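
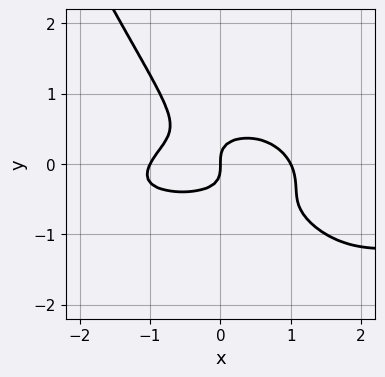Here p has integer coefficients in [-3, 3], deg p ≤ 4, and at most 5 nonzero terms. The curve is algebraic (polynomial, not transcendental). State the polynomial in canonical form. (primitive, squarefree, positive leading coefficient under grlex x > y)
x^3*y + x^3 + 3*x*y^2 + 3*y^3 - x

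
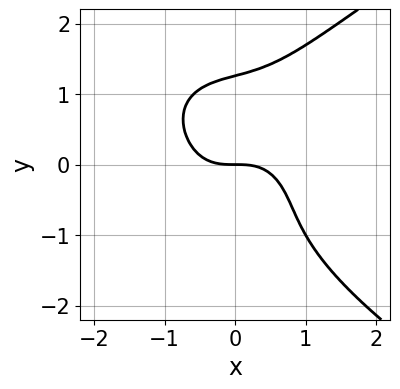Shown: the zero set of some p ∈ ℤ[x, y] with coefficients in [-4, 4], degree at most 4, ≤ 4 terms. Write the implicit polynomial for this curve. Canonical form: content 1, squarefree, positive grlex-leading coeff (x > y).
y^4 - 2*x^3 - x*y^2 - 2*y

The degree is 4 — the shape is more complex than any degree-3 curve.
From the visible intercepts: it crosses the y-axis at the gridline y = 0; one x-axis crossing is at x = 0.
Assembling these constraints gives the stated polynomial.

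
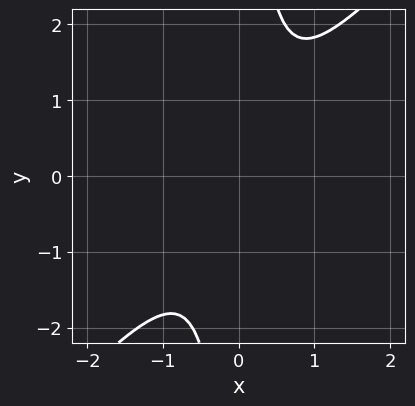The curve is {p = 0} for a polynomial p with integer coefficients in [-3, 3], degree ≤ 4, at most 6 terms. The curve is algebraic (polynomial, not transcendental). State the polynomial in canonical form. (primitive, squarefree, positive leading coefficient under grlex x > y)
deg p = 4. The shape is more complex than any degree-3 curve.
Solving for integer coefficients yields p as stated.

3*x^4 + x^2*y^2 - 3*x*y^3 + 2*x^2 + 3*y^2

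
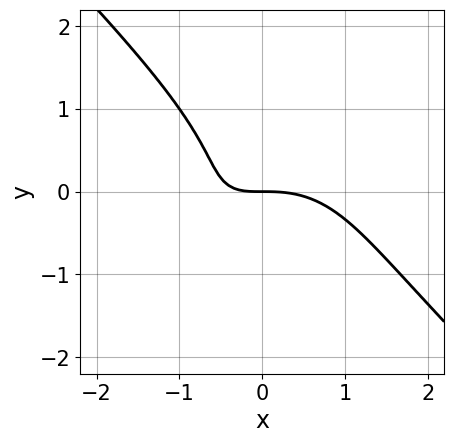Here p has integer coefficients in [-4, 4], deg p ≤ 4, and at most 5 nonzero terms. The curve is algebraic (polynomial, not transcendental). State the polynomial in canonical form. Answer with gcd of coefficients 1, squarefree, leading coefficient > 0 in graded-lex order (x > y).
First, degree: a generic line meets the curve in up to 3 points, so deg p = 3.
Next, checking where it meets the axes: one y-axis crossing is at y = 0; one x-axis crossing is at x = 0.
Finally, these observations pin down the coefficients.

2*x^3 + x*y^2 + 3*y^3 + 3*x*y + 3*y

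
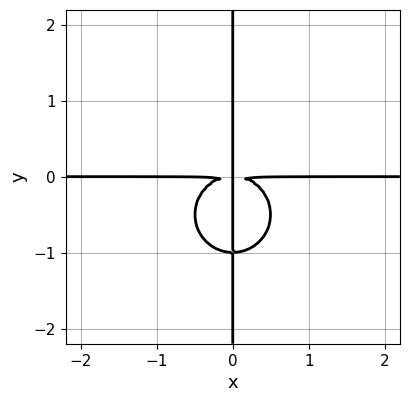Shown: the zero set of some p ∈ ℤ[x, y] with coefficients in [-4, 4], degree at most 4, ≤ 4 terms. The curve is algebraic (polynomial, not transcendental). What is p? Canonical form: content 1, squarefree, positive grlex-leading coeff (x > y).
(a) The degree is 4 — no degree-3 curve has this shape.
(b) Against the integer gridlines: every point of the y-axis in the box is on the curve; every point of the x-axis in the box is on the curve.
(c) Assembling these constraints gives the stated polynomial.

x^3*y + x*y^3 + x*y^2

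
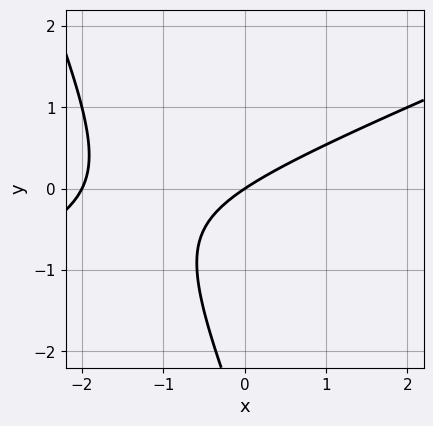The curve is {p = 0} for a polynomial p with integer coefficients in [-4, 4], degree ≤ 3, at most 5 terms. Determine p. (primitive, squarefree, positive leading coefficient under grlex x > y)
The degree is 2 — no degree-1 curve has this shape.
From the visible intercepts: one y-axis crossing is at y = 0; among the integer gridlines, it crosses the x-axis at x ∈ {-2, 0}.
Solving for integer coefficients yields p as stated.

x^2 - 2*x*y - y^2 + 2*x - 3*y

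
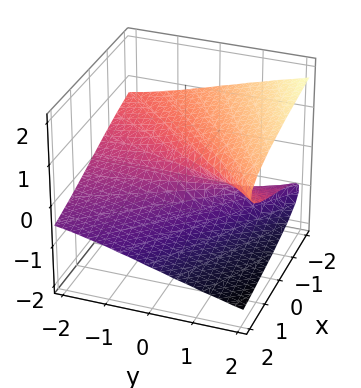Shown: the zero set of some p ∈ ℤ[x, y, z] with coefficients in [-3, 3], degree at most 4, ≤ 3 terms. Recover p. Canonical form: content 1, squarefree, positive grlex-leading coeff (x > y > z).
3*z^3 - 3*y*z + 2*x

Degree: a generic line meets the surface in up to 3 points, so deg p = 3.
From the axis intercepts and sections: it meets the x-axis at x = 0 (among the integer gridlines); every point of the y-axis in the box is on the surface; it crosses the z-axis at the gridline z = 0.
Fitting integer coefficients to these (and the overall shape) gives p.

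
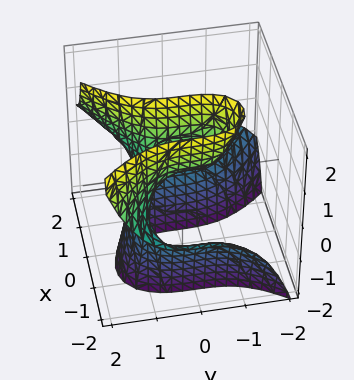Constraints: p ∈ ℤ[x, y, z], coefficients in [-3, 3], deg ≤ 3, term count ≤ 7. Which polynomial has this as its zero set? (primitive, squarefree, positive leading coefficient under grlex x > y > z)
2*x^2*z - y^3 + 2*x*z - z + 1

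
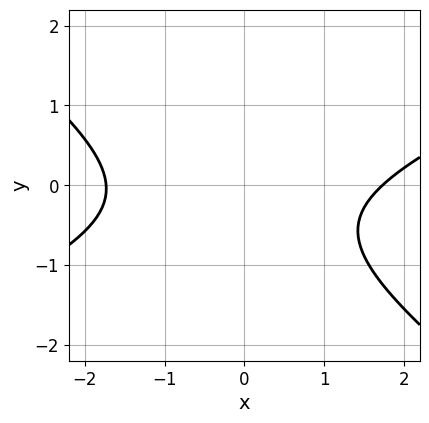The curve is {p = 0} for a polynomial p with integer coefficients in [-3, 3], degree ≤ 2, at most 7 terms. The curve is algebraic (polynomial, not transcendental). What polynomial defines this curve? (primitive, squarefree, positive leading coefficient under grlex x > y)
x^2 - x*y - 3*y^2 - 2*y - 3

Degree: no degree-1 curve has this shape, so deg p = 2.
Observable constraints: no y-intercept at any integer in the box.
These observations pin down the coefficients.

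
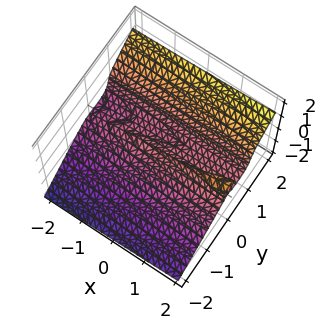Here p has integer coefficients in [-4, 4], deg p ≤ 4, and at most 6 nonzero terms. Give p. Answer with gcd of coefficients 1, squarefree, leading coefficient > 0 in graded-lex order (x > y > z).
x*z^2 + 2*y^3 - y^2*z - 3*z^3 - 2*y^2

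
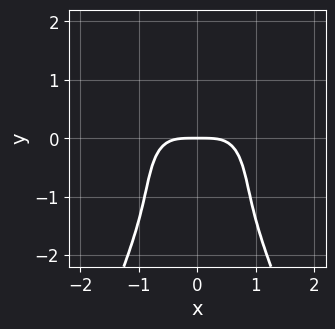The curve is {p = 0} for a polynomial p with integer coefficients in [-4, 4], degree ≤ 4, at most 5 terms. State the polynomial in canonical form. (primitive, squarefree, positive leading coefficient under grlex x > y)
(a) Degree: the shape is more complex than any degree-3 curve, so deg p = 4.
(b) Symmetries: the x ↦ −x reflection is a symmetry, so x appears only in even powers.
(c) Against the integer gridlines: one x-axis crossing is at x = 0; one y-axis crossing is at y = 0.
(d) Matching integer coefficients to the picture gives p.

3*x^4 + y^3 + 2*y^2 + 3*y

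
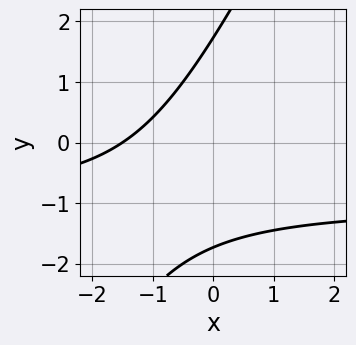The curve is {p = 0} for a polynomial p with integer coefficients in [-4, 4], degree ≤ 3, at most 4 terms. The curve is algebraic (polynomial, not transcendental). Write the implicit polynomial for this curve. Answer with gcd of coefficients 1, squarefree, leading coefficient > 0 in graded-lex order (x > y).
2*x*y - y^2 + 2*x + 3

(a) Degree: no degree-1 curve has this shape, so deg p = 2.
(b) Putting this together gives p.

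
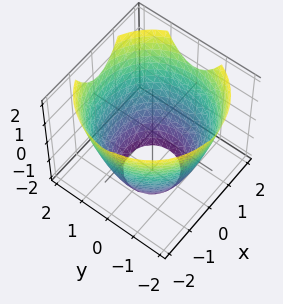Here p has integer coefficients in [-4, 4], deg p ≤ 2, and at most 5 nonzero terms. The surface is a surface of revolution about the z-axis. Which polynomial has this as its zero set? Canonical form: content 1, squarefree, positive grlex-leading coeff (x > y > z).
x^2 + y^2 - z - 3

1. The degree is 2 — a generic line meets the surface in up to 2 points.
2. Symmetries: the surface is invariant under rotation about z: p = q(x² + y², z).
3. From the axis intercepts and sections: it misses every integer gridline on the z-axis; a circular section at z = 0 has radius between 1 and 2.
4. Putting this together gives p.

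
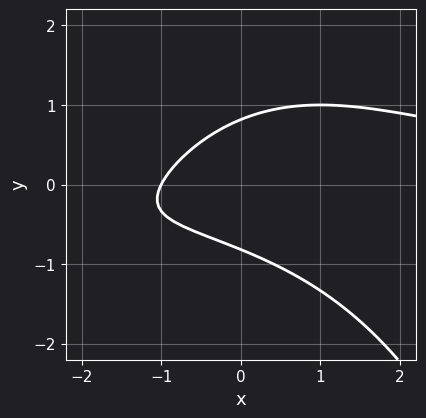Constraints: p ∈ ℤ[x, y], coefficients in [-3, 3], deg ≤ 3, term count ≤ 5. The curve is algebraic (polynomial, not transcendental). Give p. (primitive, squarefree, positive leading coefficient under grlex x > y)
x^2*y + 3*y^2 - 2*x - 2

1. deg p = 3. A generic line meets the curve in up to 3 points.
2. Observable constraints: it crosses the x-axis at the gridline x = -1.
3. Putting this together gives p.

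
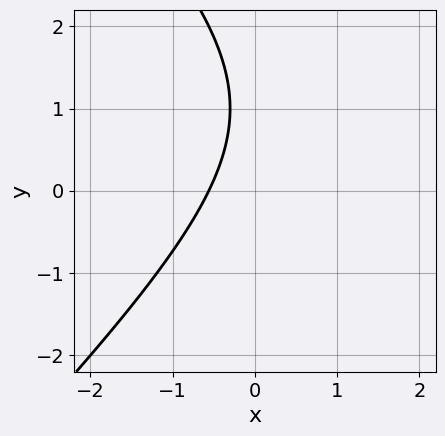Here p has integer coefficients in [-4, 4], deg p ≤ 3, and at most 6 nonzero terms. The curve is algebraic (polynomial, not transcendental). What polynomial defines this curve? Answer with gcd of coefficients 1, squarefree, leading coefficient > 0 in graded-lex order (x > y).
Degree: a generic line meets the curve in up to 2 points, so deg p = 2.
Against the integer gridlines: it misses every integer gridline on the y-axis.
Putting this together gives p.

x^2 - y^2 - 3*x + 2*y - 2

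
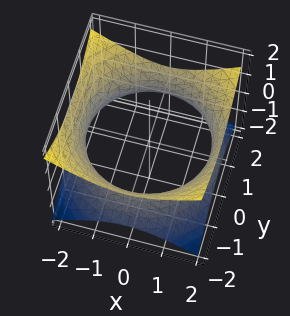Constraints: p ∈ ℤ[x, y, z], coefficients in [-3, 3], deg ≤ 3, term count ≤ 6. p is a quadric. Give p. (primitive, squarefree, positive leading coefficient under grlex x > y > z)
x^2 + y^2 - 2*z^2 - 3

The degree is 2 — an hourglass — one-sheet hyperboloid; a quadric.
Symmetry: every cross-section ⟂ z is a circle, so x, y appear only via x² + y²; the z ↦ −z reflection is a symmetry, so z appears only in even powers.
Observable constraints: it misses every integer gridline on the z-axis; a circular section at z = 0 has radius between 1 and 2.
Together with the visible shape, these determine p as stated.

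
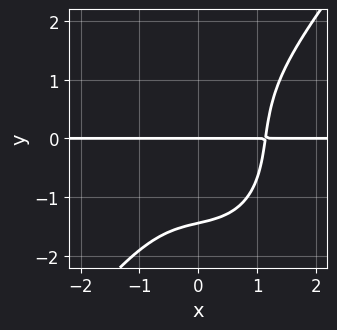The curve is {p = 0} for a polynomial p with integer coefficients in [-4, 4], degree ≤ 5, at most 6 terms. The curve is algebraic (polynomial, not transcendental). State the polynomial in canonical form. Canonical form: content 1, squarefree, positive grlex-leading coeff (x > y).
deg p = 4. No degree-3 curve has this shape.
Reading off the gridlines: it meets the y-axis at y = 0 (among the integer gridlines); the visible x-axis segment lies entirely on the curve.
Matching integer coefficients to the picture gives p.

2*x^3*y - y^4 - x*y^2 - 3*y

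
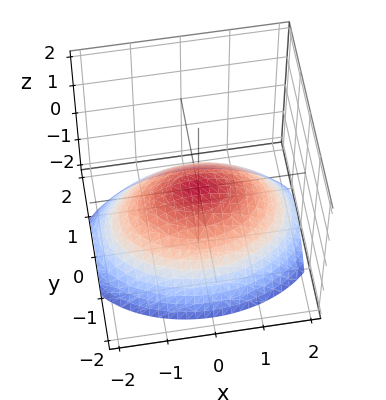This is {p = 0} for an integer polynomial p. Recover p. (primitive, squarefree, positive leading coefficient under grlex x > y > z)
x^2 + 2*y^2 + 3*z

First, degree: a single bowl opening along one axis; a quadric, so deg p = 2.
Next, symmetries: mirror symmetry x ↦ −x ⇒ only even powers of x; the y ↦ −y reflection is a symmetry, so y appears only in even powers.
Next, from the visible intercepts: it meets the y-axis at y = 0 (among the integer gridlines); it meets the z-axis at z = 0 (among the integer gridlines); one x-axis crossing is at x = 0.
Finally, solving for integer coefficients yields p as stated.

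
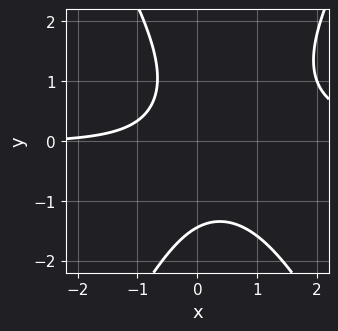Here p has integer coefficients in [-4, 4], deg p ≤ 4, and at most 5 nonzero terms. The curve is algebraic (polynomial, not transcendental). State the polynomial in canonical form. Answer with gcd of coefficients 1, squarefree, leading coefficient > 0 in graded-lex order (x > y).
(a) The degree is 3 — a generic line meets the curve in up to 3 points.
(b) Checking where it meets the axes: the curve avoids every integer x-axis point in the box.
(c) Solving for integer coefficients yields p as stated.

3*x^2*y - y^3 - 3*x*y - x - 3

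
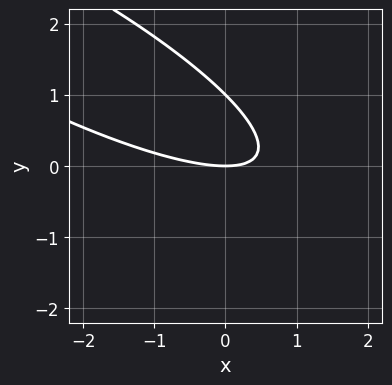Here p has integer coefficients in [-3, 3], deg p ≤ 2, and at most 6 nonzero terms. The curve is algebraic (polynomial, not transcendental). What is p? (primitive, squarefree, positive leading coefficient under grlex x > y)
deg p = 2. A generic line meets the curve in up to 2 points.
From the visible intercepts: it meets the x-axis at x = 0 (among the integer gridlines); among the integer gridlines, it crosses the y-axis at y ∈ {0, 1}.
The integer polynomial consistent with all of this is the stated p.

x^2 + 3*x*y + 3*y^2 - 3*y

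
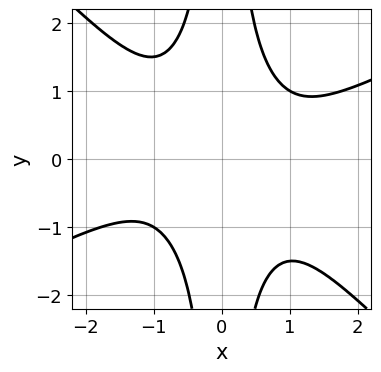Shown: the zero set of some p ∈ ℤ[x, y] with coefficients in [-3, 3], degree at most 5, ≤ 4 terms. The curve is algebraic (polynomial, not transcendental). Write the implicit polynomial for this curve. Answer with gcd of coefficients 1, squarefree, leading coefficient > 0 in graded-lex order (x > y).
x^4 - x^3*y - 2*x^2*y^2 + 2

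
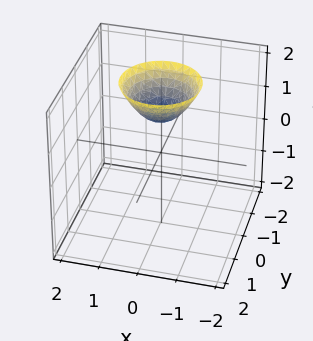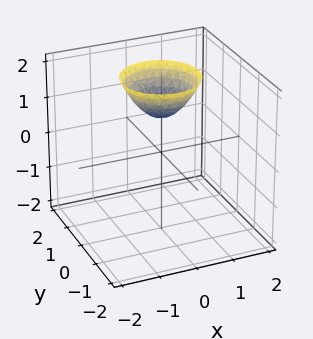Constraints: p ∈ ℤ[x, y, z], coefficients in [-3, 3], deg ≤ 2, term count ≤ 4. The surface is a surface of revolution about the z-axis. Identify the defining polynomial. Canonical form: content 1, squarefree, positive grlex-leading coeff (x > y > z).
x^2 + y^2 - z + 1

(a) Degree: no degree-1 surface has this shape, so deg p = 2.
(b) By symmetry, the z-axis is an axis of rotation, so x and y enter only as x² + y².
(c) Observable constraints: no x-intercept at any integer in the box; a circular section at z = 2 has radius exactly 1; one z-axis crossing is at z = 1.
(d) Fitting integer coefficients to these (and the overall shape) gives p.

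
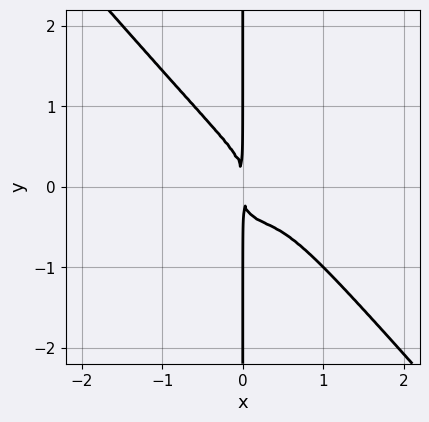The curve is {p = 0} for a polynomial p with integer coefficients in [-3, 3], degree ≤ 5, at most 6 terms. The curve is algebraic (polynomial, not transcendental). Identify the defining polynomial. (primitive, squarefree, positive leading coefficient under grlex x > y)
3*x^4 + 2*x*y^3 - 2*x^3 + x^2

1. The degree is 4 — a generic line meets the curve in up to 4 points.
2. Observable constraints: the visible y-axis segment lies entirely on the curve.
3. These observations pin down the coefficients.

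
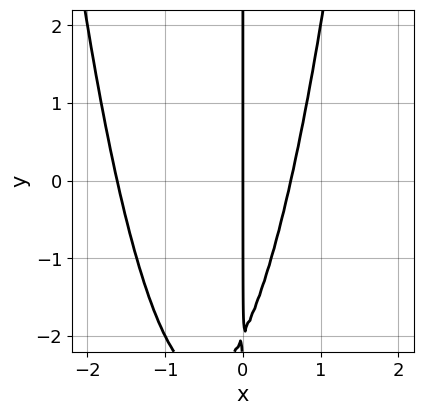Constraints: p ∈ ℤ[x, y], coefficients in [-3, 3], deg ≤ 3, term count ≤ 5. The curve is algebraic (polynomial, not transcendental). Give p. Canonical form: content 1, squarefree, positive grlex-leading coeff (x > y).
2*x^3 + 2*x^2 - x*y - 2*x

(a) deg p = 3. A generic line meets the curve in up to 3 points.
(b) Observable constraints: every point of the y-axis in the box is on the curve; one x-axis crossing is at x = 0.
(c) Fitting integer coefficients to these (and the overall shape) gives p.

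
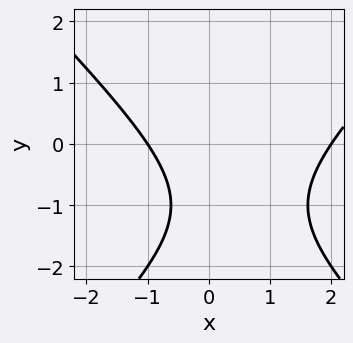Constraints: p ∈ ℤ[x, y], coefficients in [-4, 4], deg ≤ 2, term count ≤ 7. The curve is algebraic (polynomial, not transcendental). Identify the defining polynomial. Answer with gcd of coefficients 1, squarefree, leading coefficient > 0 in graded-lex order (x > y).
(a) The degree is 2 — a generic line meets the curve in up to 2 points.
(b) Observable constraints: it misses every integer gridline on the y-axis; among the integer gridlines, it crosses the x-axis at x ∈ {-1, 2}.
(c) Assembling these constraints gives the stated polynomial.

x^2 - y^2 - x - 2*y - 2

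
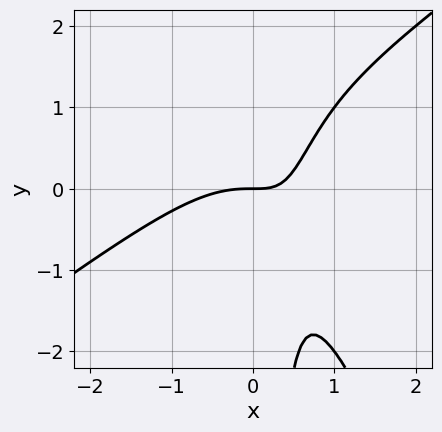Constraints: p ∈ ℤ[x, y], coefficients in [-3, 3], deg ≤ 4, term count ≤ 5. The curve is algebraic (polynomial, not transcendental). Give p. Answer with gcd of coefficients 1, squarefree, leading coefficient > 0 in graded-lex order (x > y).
deg p = 3. A generic line meets the curve in up to 3 points.
From the visible intercepts: it meets the y-axis at y = 0 (among the integer gridlines); one x-axis crossing is at x = 0.
Matching integer coefficients to the picture gives p.

2*x^3 - 2*x^2*y - x*y^2 + 3*x*y - 2*y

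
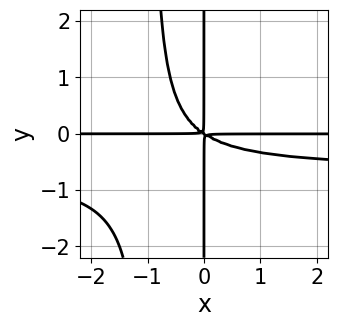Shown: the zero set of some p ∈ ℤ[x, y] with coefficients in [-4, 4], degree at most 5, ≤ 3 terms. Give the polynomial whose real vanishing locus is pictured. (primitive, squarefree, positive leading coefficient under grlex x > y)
3*x^2*y^2 + 2*x^2*y + 3*x*y^2

(a) deg p = 4. No degree-3 curve has this shape.
(b) From the axis intercepts and sections: every point of the x-axis in the box is on the curve; the visible y-axis segment lies entirely on the curve.
(c) Matching integer coefficients to the picture gives p.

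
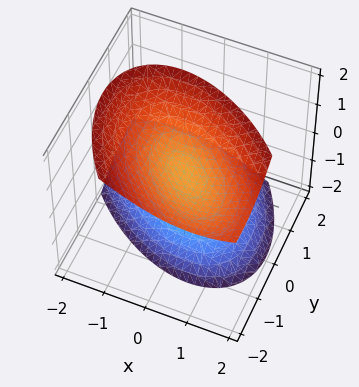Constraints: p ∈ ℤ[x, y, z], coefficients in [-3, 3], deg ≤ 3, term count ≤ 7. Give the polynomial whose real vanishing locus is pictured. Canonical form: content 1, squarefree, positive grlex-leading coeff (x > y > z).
1. I count 2 distinct pieces. They look like related sheets of one shape, so recover p as a whole.
2. The degree is 2 — the shape is more complex than any degree-1 surface.
3. Checking where it meets the axes: it misses every integer gridline on the y-axis; the z-axis gridline crossings are at z ∈ {-1, 1}; the surface avoids every integer x-axis point in the box.
4. Putting this together gives p.

x^2 + x*y + y^2 + y*z - z^2 + 1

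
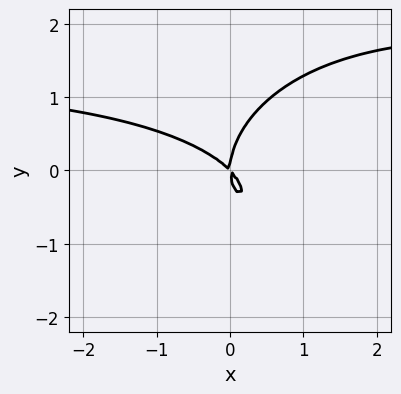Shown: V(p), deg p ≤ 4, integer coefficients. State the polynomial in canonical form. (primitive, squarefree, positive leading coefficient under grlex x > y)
2*x^2*y + 2*y^3 - 3*x^2 - 3*x*y

The degree is 3 — the shape is more complex than any degree-2 curve.
Checking where it meets the axes: it crosses the x-axis at the gridline x = 0; it crosses the y-axis at the gridline y = 0.
Putting this together gives p.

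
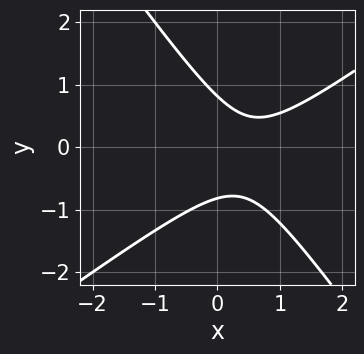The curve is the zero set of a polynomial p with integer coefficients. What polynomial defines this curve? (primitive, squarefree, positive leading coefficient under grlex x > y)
1. Degree: the shape is more complex than any degree-1 curve, so deg p = 2.
2. Reading off the gridlines: it misses every integer gridline on the x-axis.
3. Assembling these constraints gives the stated polynomial.

3*x^2 - 2*x*y - 3*y^2 - 3*x + 2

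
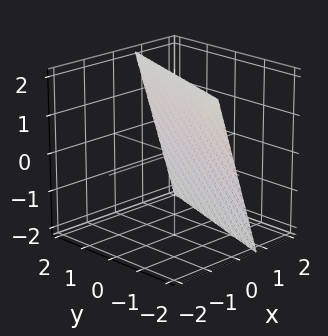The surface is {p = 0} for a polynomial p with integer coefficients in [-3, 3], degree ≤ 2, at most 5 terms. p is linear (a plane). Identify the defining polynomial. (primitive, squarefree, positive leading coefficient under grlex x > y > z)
3*x - y + z - 2

1. deg p = 1.
2. From the axis intercepts and sections: one z-axis crossing is at z = 2; it crosses the y-axis at the gridline y = -2.
3. These observations pin down the coefficients.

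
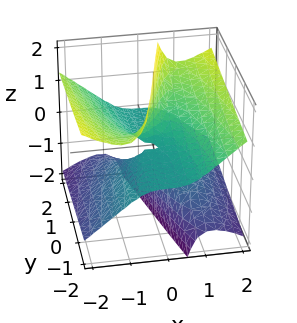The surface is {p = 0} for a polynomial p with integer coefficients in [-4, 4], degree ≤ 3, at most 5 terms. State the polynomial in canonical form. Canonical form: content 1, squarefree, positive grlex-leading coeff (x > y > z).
x^3 - 2*x*z^2 + y*z

(a) Degree: a generic line meets the surface in up to 3 points, so deg p = 3.
(b) Observable constraints: every point of the z-axis in the box is on the surface; the visible y-axis segment lies entirely on the surface.
(c) Assembling these constraints gives the stated polynomial.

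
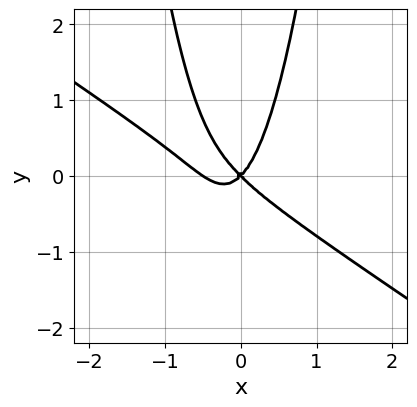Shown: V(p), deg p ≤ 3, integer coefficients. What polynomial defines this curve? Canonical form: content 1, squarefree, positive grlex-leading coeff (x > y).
2*x^3 + 3*x^2*y + x^2 - y^2

(a) deg p = 3. A generic line meets the curve in up to 3 points.
(b) From the axis intercepts and sections: it meets the y-axis at y = 0 (among the integer gridlines); it crosses the x-axis at the gridline x = 0.
(c) Putting this together gives p.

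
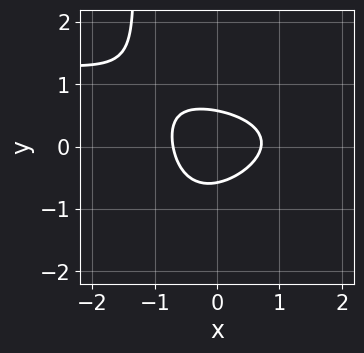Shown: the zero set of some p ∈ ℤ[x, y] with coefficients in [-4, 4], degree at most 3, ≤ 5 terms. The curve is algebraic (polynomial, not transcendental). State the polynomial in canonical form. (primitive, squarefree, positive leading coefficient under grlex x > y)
x^2*y - 2*x*y^2 - 2*x^2 - 3*y^2 + 1

First, the degree is 3 — a generic line meets the curve in up to 3 points.
Finally, matching integer coefficients to the picture gives p.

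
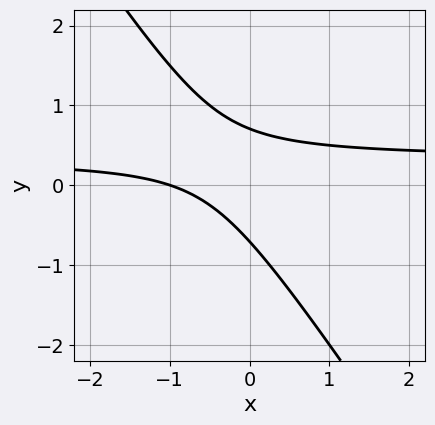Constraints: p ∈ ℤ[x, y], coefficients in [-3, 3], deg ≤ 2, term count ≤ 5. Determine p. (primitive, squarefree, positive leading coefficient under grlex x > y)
Degree: a generic line meets the curve in up to 2 points, so deg p = 2.
Checking where it meets the axes: it meets the x-axis at x = -1 (among the integer gridlines).
Assembling these constraints gives the stated polynomial.

3*x*y + 2*y^2 - x - 1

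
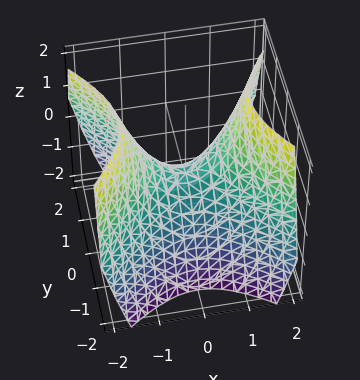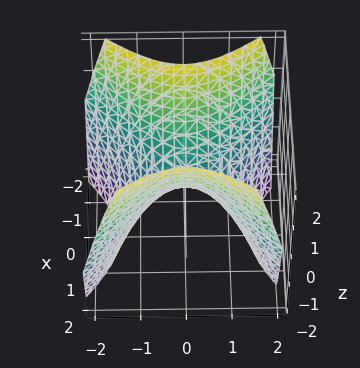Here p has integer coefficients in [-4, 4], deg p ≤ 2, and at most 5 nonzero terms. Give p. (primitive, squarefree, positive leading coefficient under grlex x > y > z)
x^2 - y^2 - z

Degree: a saddle surface; a quadric, so deg p = 2.
Symmetries: the y ↦ −y reflection is a symmetry, so y appears only in even powers; mirror symmetry x ↦ −x ⇒ only even powers of x.
From the axis intercepts and sections: it meets the x-axis at x = 0 (among the integer gridlines); it crosses the z-axis at the gridline z = 0; one y-axis crossing is at y = 0.
The integer polynomial consistent with all of this is the stated p.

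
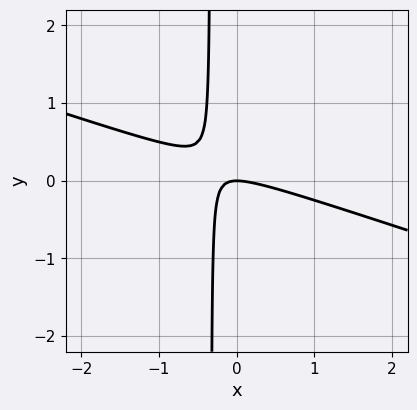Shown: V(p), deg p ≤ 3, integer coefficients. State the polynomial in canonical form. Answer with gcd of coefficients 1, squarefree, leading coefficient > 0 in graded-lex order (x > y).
x^2 + 3*x*y + y

(a) The degree is 2 — the shape is more complex than any degree-1 curve.
(b) From the visible intercepts: it meets the y-axis at y = 0 (among the integer gridlines); it crosses the x-axis at the gridline x = 0.
(c) Putting this together gives p.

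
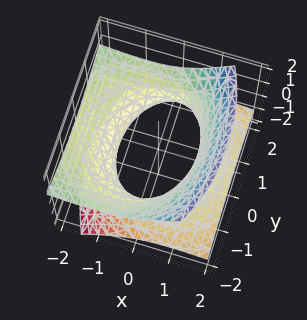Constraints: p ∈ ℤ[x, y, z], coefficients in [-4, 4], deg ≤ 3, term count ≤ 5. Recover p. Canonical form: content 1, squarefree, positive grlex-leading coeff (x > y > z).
First, degree: a generic line meets the surface in up to 2 points, so deg p = 2.
Next, checking where it meets the axes: no z-intercept at any integer in the box.
Finally, together with the visible shape, these determine p as stated.

x^2 + 3*x*z + y^2 - 3*z^2 - 2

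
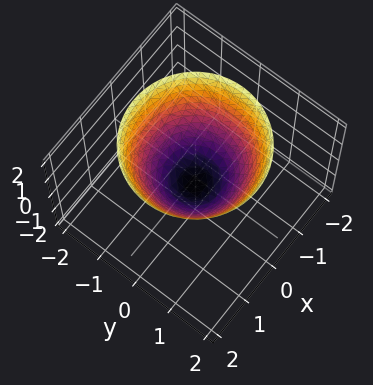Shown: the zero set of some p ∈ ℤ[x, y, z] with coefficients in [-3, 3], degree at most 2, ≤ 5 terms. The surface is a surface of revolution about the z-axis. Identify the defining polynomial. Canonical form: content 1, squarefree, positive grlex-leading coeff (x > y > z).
2*x^2 + 2*y^2 - 2*z - 1

deg p = 2. The shape is more complex than any degree-1 surface.
By symmetry, the surface is invariant under rotation about z: p = q(x² + y², z).
Observable constraints: a circular section at z = 1 has radius between 1 and 2.
Together with the visible shape, these determine p as stated.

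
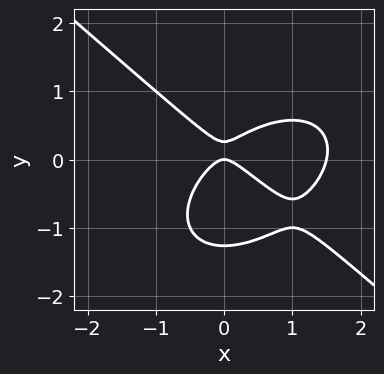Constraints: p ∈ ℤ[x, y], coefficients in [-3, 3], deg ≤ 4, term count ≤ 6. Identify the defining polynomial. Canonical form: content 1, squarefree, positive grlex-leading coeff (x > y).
1. deg p = 3.
2. From the visible intercepts: it meets the y-axis at y = 0 (among the integer gridlines); one x-axis crossing is at x = 0.
3. These observations pin down the coefficients.

2*x^3 + 3*y^3 - 3*x^2 + 3*y^2 - y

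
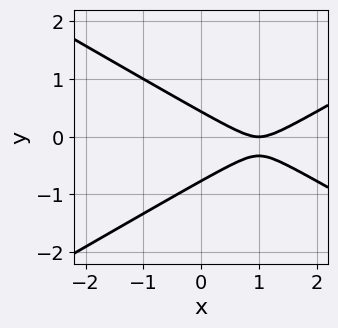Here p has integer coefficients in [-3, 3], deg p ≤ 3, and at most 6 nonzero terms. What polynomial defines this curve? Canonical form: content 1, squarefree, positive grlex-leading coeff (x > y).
x^2 - 3*y^2 - 2*x - y + 1

First, degree: the shape is more complex than any degree-1 curve, so deg p = 2.
Then, observable constraints: one x-axis crossing is at x = 1.
Finally, putting this together gives p.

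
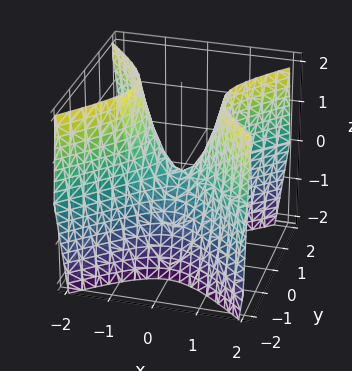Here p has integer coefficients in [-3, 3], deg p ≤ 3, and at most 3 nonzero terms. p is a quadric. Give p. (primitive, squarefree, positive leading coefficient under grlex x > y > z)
Degree: a hyperbolic paraboloid; a quadric, so deg p = 2.
Symmetries: mirror symmetry y ↦ −y ⇒ only even powers of y; the x ↦ −x reflection is a symmetry, so x appears only in even powers.
Against the integer gridlines: it crosses the y-axis at the gridline y = 0; it crosses the x-axis at the gridline x = 0; it crosses the z-axis at the gridline z = 0.
Together with the visible shape, these determine p as stated.

2*x^2 - 2*y^2 - z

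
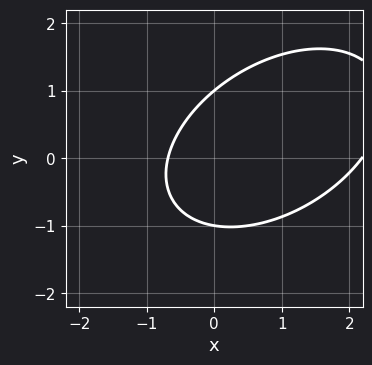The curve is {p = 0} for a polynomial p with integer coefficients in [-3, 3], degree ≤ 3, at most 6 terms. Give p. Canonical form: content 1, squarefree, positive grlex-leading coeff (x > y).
1. deg p = 2.
2. Reading off the gridlines: the y-axis gridline crossings are at y ∈ {-1, 1}.
3. Matching integer coefficients to the picture gives p.

2*x^2 - 2*x*y + 3*y^2 - 3*x - 3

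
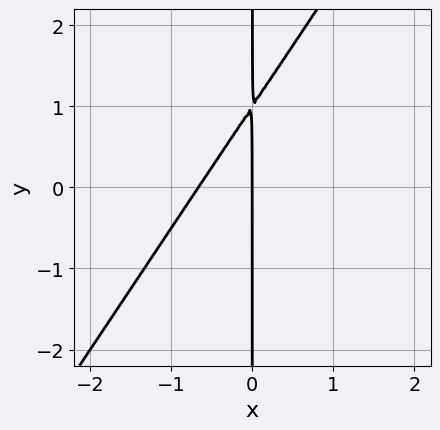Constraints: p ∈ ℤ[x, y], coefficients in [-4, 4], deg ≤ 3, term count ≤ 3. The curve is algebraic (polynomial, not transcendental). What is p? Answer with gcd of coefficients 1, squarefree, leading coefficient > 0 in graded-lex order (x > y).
3*x^2 - 2*x*y + 2*x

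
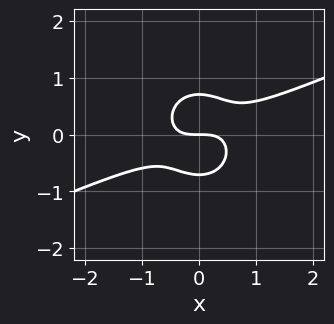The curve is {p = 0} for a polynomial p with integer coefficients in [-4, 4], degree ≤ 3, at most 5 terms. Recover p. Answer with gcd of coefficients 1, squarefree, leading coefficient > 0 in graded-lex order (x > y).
x^3 - 2*x^2*y - 2*y^3 + y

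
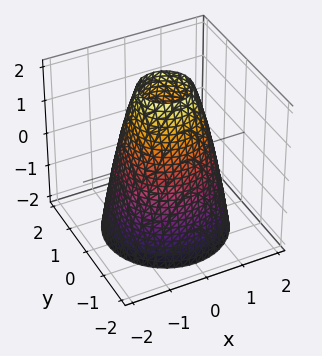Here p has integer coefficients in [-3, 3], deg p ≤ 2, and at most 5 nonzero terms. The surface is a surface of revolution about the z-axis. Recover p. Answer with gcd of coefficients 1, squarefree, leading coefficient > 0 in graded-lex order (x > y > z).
(a) deg p = 2. A generic line meets the surface in up to 2 points.
(b) By symmetry, the surface is invariant under rotation about z: p = q(x² + y², z).
(c) From the visible intercepts: the surface avoids every integer z-axis point in the box; a circular section at z = 0 has radius between 1 and 2.
(d) Putting this together gives p.

2*x^2 + 2*y^2 + z - 3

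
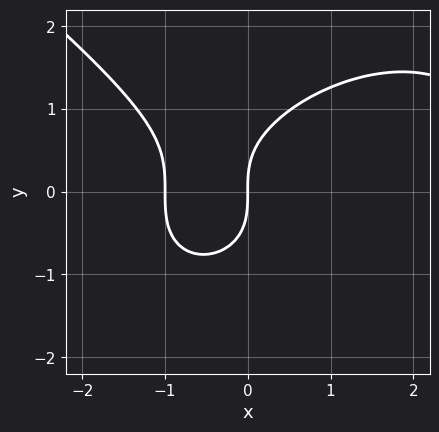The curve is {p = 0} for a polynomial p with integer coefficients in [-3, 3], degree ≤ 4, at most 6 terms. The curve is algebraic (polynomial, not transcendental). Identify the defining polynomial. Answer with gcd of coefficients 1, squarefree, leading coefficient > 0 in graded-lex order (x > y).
x^3 + 2*y^3 - 2*x^2 - 3*x

(a) Degree: the shape is more complex than any degree-2 curve, so deg p = 3.
(b) From the axis intercepts and sections: one y-axis crossing is at y = 0; among the integer gridlines, it crosses the x-axis at x ∈ {-1, 0}.
(c) Solving for integer coefficients yields p as stated.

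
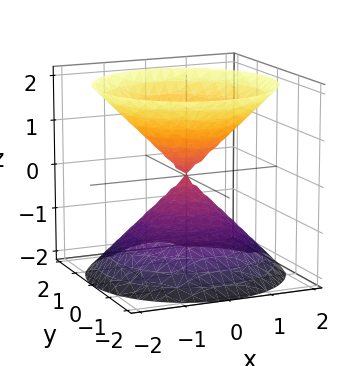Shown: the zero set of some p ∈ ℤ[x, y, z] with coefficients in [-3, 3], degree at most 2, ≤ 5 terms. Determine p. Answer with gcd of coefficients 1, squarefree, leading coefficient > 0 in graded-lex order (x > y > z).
x^2 + y^2 - z^2

First, I count 2 distinct pieces. They look like related sheets of one shape, so recover p as a whole.
Then, deg p = 2. Two nappes meeting at a single point; a quadric.
Then, symmetries: mirror symmetry z ↦ −z ⇒ only even powers of z; the surface is invariant under rotation about z: p = q(x² + y², z).
Next, observable constraints: it crosses the y-axis at the gridline y = 0; it meets the x-axis at x = 0 (among the integer gridlines).
Finally, matching integer coefficients to the picture gives p.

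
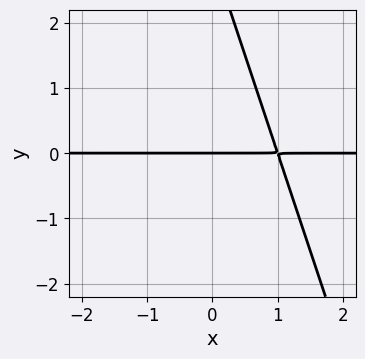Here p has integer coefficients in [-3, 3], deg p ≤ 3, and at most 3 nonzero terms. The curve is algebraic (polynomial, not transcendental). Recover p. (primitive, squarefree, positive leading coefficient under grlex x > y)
3*x*y + y^2 - 3*y

(a) The degree is 2 — a generic line meets the curve in up to 2 points.
(b) From the visible intercepts: every point of the x-axis in the box is on the curve; it crosses the y-axis at the gridline y = 0.
(c) Fitting integer coefficients to these (and the overall shape) gives p.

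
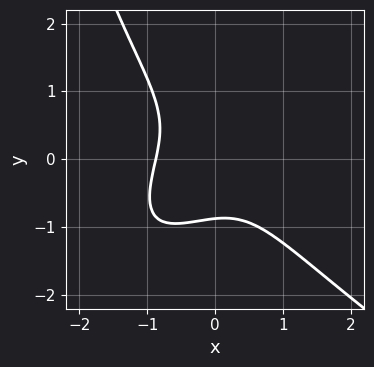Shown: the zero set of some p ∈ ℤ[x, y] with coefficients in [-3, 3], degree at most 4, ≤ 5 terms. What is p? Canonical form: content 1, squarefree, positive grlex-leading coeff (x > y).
(a) Degree: a generic line meets the curve in up to 4 points, so deg p = 4.
(b) Matching integer coefficients to the picture gives p.

x*y^3 + 3*x^3 - 2*x^2*y + 3*y^3 + 2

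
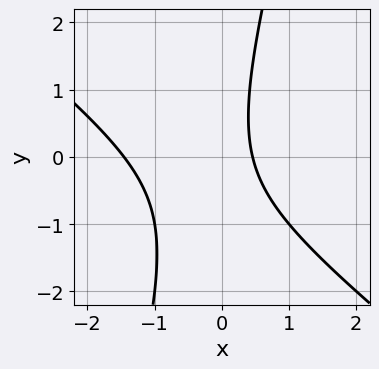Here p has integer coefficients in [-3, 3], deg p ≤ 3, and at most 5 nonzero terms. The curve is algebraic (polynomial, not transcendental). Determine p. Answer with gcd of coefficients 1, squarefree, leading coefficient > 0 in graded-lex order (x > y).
3*x^2 + 3*x*y - y^2 + 3*x - 2

The degree is 2 — the shape is more complex than any degree-1 curve.
Checking where it meets the axes: the curve avoids every integer y-axis point in the box.
Solving for integer coefficients yields p as stated.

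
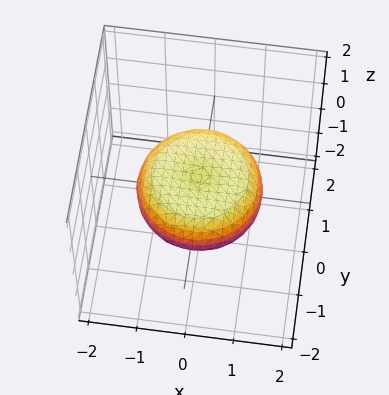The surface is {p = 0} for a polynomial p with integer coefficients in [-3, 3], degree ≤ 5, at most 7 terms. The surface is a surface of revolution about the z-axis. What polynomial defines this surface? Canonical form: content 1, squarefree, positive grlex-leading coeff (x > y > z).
x^4 + 2*x^2*y^2 + y^4 - x^2 - y^2 + 3*z^2 - 1

The degree is 4 — the shape is more complex than any degree-3 surface.
Symmetries: rotational symmetry about the z-axis ⇒ p depends on x, y only through x² + y².
Observable constraints: a circular section at z = 0 has radius between 1 and 2.
Solving for integer coefficients yields p as stated.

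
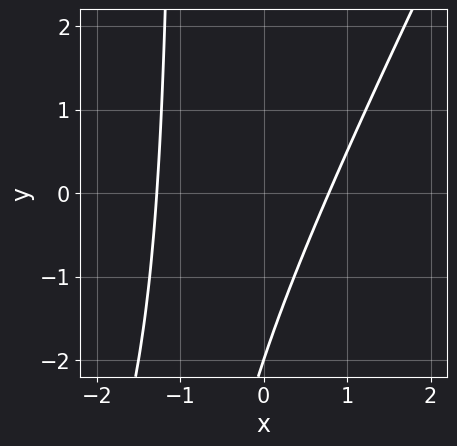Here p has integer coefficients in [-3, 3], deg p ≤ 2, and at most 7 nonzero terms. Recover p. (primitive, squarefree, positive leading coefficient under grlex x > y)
(a) Degree: no degree-1 curve has this shape, so deg p = 2.
(b) Checking where it meets the axes: it crosses the y-axis at the gridline y = -2.
(c) Assembling these constraints gives the stated polynomial.

2*x^2 - x*y + x - y - 2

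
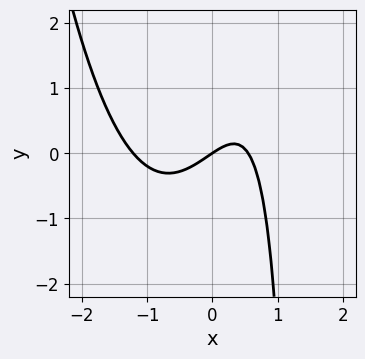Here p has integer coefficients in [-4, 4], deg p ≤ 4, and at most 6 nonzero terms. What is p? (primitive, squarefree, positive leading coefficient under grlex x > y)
3*x^3 + 2*x^2 - 2*x*y - 2*x + 3*y

The degree is 3 — a generic line meets the curve in up to 3 points.
From the axis intercepts and sections: it crosses the x-axis at the gridline x = 0; one y-axis crossing is at y = 0.
These observations pin down the coefficients.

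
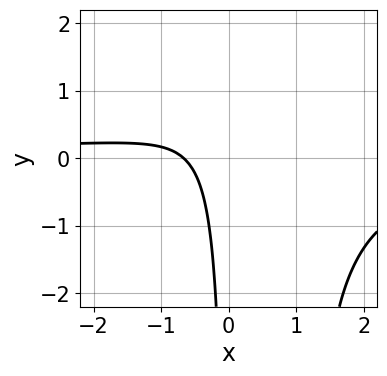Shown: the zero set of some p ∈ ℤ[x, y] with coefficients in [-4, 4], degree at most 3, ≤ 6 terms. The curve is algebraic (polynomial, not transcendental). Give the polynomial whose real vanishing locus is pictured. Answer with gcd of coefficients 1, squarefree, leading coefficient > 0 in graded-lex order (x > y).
The degree is 3 — a generic line meets the curve in up to 3 points.
From the axis intercepts and sections: it misses every integer gridline on the y-axis.
Matching integer coefficients to the picture gives p.

3*x^2*y - 3*x*y + 3*x + 2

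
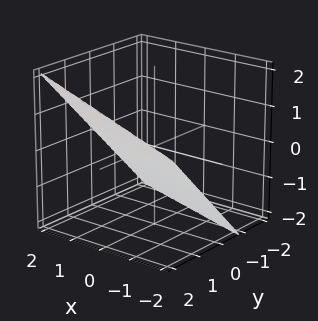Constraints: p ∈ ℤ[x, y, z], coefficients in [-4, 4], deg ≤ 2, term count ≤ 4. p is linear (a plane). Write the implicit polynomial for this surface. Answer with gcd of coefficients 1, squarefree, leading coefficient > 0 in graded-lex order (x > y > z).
x + 3*y - 3*z - 2

(a) Degree: the surface is flat (a plane), so deg p = 1.
(b) Checking where it meets the axes: it crosses the x-axis at the gridline x = 2.
(c) Assembling these constraints gives the stated polynomial.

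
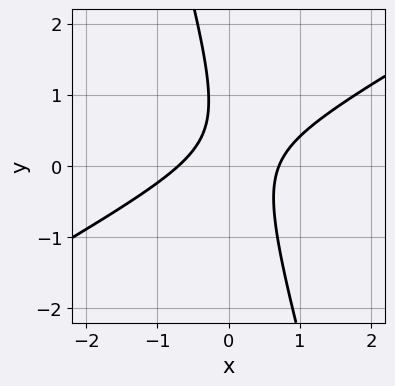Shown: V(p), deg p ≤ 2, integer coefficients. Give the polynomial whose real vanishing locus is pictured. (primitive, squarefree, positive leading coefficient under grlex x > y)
First, the degree is 2 — a generic line meets the curve in up to 2 points.
Next, against the integer gridlines: the curve avoids every integer y-axis point in the box.
Finally, solving for integer coefficients yields p as stated.

2*x^2 - 3*x*y - y^2 + y - 1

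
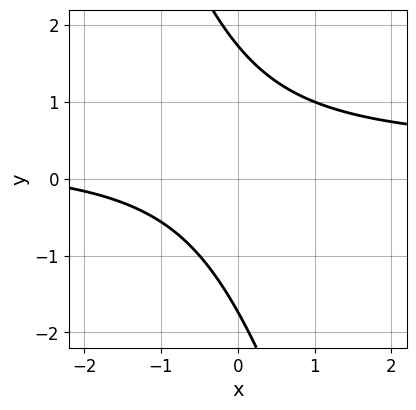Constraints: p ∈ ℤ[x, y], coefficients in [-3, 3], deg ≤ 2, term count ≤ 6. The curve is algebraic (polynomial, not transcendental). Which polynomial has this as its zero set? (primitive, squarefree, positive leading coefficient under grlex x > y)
3*x*y + y^2 - x - 3

(a) Degree: a generic line meets the curve in up to 2 points, so deg p = 2.
(b) Checking where it meets the axes: no x-intercept at any integer in the box.
(c) Together with the visible shape, these determine p as stated.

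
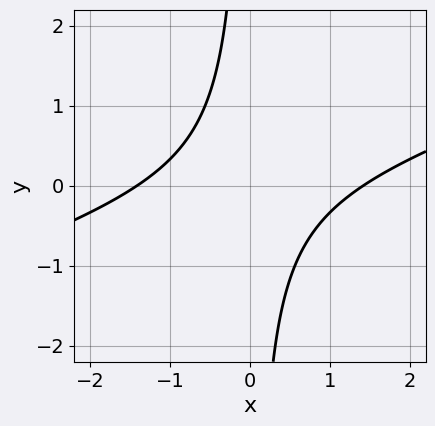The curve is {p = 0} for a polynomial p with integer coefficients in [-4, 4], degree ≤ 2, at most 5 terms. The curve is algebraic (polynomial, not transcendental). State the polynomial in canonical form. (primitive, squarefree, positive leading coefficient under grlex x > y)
Degree: a generic line meets the curve in up to 2 points, so deg p = 2.
From the axis intercepts and sections: the curve avoids every integer y-axis point in the box.
Assembling these constraints gives the stated polynomial.

x^2 - 3*x*y - 2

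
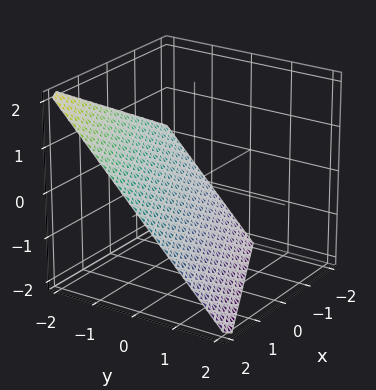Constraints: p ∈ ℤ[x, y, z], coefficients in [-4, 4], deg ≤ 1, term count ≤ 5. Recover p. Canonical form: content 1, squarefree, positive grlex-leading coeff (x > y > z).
x - 2*y - 2*z - 2

The degree is 1 — every cross-section is a straight line — this is a plane.
Observable constraints: one y-axis crossing is at y = -1; it crosses the x-axis at the gridline x = 2; it crosses the z-axis at the gridline z = -1.
Assembling these constraints gives the stated polynomial.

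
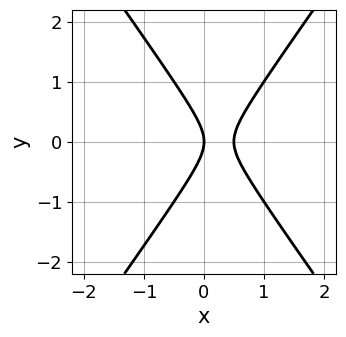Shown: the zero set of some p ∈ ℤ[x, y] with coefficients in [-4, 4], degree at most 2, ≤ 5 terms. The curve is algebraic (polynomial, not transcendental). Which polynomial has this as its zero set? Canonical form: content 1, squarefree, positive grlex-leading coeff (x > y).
1. Degree: the shape is more complex than any degree-1 curve, so deg p = 2.
2. Symmetries: the y ↦ −y reflection is a symmetry, so y appears only in even powers.
3. Checking where it meets the axes: one x-axis crossing is at x = 0; one y-axis crossing is at y = 0.
4. These observations pin down the coefficients.

2*x^2 - y^2 - x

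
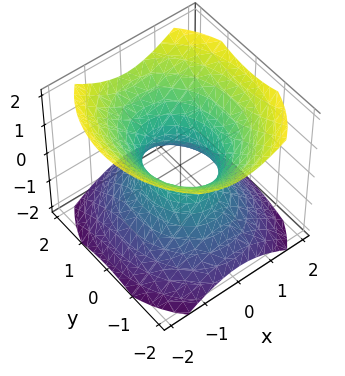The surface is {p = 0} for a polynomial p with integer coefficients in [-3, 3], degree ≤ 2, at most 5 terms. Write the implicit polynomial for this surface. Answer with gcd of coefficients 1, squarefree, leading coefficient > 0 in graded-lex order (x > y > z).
1. deg p = 2.
2. Symmetries: it's symmetric under z → −z, forcing even powers of z; mirror symmetry y ↦ −y ⇒ only even powers of y; mirror symmetry x ↦ −x ⇒ only even powers of x.
3. From the axis intercepts and sections: among the integer gridlines, it crosses the y-axis at y ∈ {-1, 1}; the surface avoids every integer z-axis point in the box.
4. Assembling these constraints gives the stated polynomial.

3*x^2 + 2*y^2 - 3*z^2 - 2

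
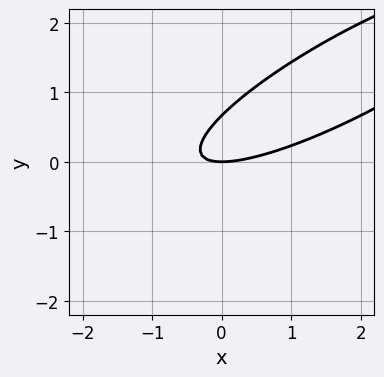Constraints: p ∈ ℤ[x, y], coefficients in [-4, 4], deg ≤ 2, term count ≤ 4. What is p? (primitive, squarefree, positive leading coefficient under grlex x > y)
x^2 - 3*x*y + 3*y^2 - 2*y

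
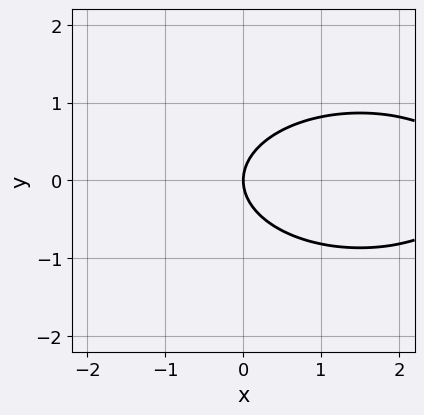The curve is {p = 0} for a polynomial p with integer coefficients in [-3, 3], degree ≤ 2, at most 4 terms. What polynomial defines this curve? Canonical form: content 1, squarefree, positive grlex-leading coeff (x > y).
(a) deg p = 2.
(b) Symmetries: it's symmetric under y → −y, forcing even powers of y.
(c) From the visible intercepts: it crosses the y-axis at the gridline y = 0; one x-axis crossing is at x = 0.
(d) Assembling these constraints gives the stated polynomial.

x^2 + 3*y^2 - 3*x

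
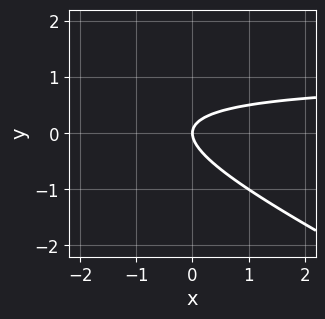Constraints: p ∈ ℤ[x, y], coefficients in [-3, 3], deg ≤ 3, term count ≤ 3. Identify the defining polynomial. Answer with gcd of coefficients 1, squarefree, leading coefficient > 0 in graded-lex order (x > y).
1. Degree: the shape is more complex than any degree-1 curve, so deg p = 2.
2. Observable constraints: one y-axis crossing is at y = 0; one x-axis crossing is at x = 0.
3. These observations pin down the coefficients.

x*y + 2*y^2 - x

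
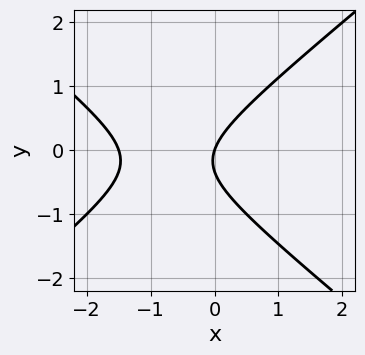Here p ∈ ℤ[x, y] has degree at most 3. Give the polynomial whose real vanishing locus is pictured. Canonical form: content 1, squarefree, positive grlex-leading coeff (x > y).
(a) deg p = 2. No degree-1 curve has this shape.
(b) From the visible intercepts: it meets the x-axis at x = 0 (among the integer gridlines); it crosses the y-axis at the gridline y = 0.
(c) Fitting integer coefficients to these (and the overall shape) gives p.

2*x^2 - 3*y^2 + 3*x - y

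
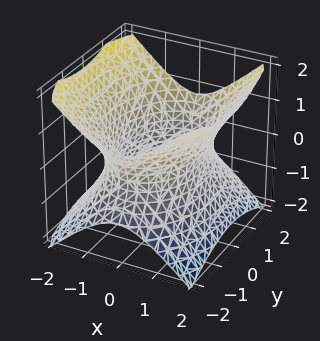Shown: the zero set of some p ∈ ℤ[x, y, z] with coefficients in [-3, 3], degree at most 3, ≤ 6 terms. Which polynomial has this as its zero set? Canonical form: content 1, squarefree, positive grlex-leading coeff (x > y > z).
(a) deg p = 2. An hourglass — one-sheet hyperboloid; a quadric.
(b) Symmetries: mirror symmetry x ↦ −x ⇒ only even powers of x; the z ↦ −z reflection is a symmetry, so z appears only in even powers; mirror symmetry y ↦ −y ⇒ only even powers of y.
(c) From the axis intercepts and sections: it misses every integer gridline on the z-axis.
(d) The integer polynomial consistent with all of this is the stated p.

2*x^2 + y^2 - 2*z^2 - 3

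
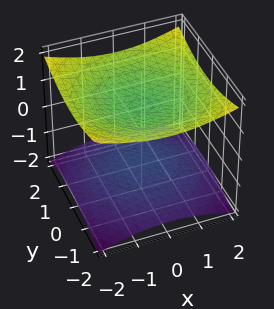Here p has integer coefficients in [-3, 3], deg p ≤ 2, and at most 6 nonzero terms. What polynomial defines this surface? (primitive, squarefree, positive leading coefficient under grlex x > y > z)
First, I count 2 distinct pieces. They look like related sheets of one shape, so recover p as a whole.
Then, deg p = 2. No degree-1 surface has this shape.
Then, symmetry: the z-axis is an axis of rotation, so x and y enter only as x² + y².
Then, reading off the gridlines: no x-intercept at any integer in the box; the z-axis gridline crossings are at z ∈ {-1, 1}.
Finally, the integer polynomial consistent with all of this is the stated p.

x^2 + y^2 - 3*z^2 + 3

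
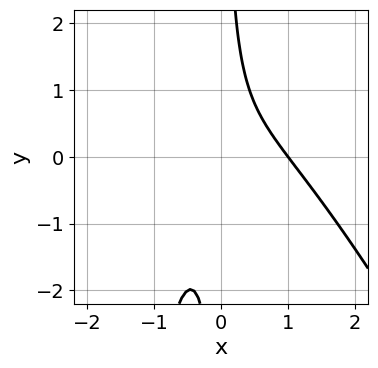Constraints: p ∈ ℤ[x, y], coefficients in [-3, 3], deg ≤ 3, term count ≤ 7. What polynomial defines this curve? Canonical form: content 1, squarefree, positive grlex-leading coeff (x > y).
1. The degree is 3 — the shape is more complex than any degree-2 curve.
2. Against the integer gridlines: the curve avoids every integer y-axis point in the box; it meets the x-axis at x = 1 (among the integer gridlines).
3. Assembling these constraints gives the stated polynomial.

2*x^3 + x^2*y - x^2 + 2*x*y - 1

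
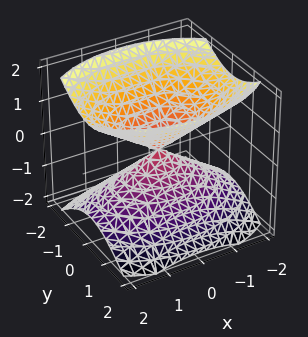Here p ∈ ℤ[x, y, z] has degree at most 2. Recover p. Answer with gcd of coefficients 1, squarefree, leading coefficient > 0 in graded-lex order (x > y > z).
(a) There are 2 components. Treating them together as one polynomial.
(b) Degree: two nappes meeting at a single point; a quadric, so deg p = 2.
(c) Symmetries: the x ↦ −x reflection is a symmetry, so x appears only in even powers; mirror symmetry z ↦ −z ⇒ only even powers of z; the y ↦ −y reflection is a symmetry, so y appears only in even powers.
(d) From the visible intercepts: it meets the x-axis at x = 0 (among the integer gridlines); it crosses the y-axis at the gridline y = 0.
(e) The integer polynomial consistent with all of this is the stated p.

x^2 + 2*y^2 - 2*z^2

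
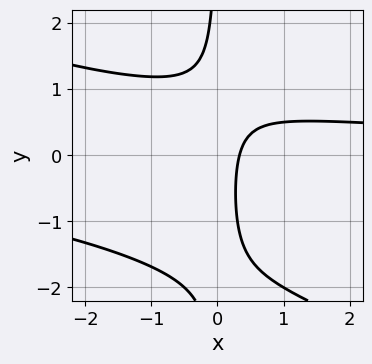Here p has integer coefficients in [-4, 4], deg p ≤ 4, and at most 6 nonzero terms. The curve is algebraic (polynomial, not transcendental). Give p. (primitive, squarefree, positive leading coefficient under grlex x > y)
x^2*y + 2*x*y^2 + 2*x*y - 3*x + 1

(a) The degree is 3 — the shape is more complex than any degree-2 curve.
(b) From the visible intercepts: the curve avoids every integer y-axis point in the box.
(c) Together with the visible shape, these determine p as stated.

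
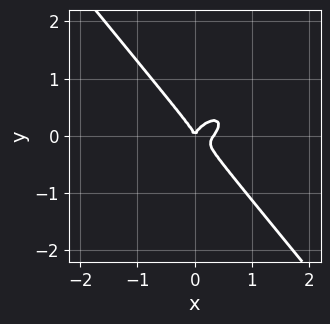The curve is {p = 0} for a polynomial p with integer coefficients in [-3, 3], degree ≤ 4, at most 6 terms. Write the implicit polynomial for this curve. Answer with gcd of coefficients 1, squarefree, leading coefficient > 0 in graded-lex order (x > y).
First, the degree is 3 — no degree-2 curve has this shape.
Then, checking where it meets the axes: it crosses the x-axis at the gridline x = 0; it crosses the y-axis at the gridline y = 0.
Finally, putting this together gives p.

3*x^3 - 2*x^2*y + 3*y^3 - x^2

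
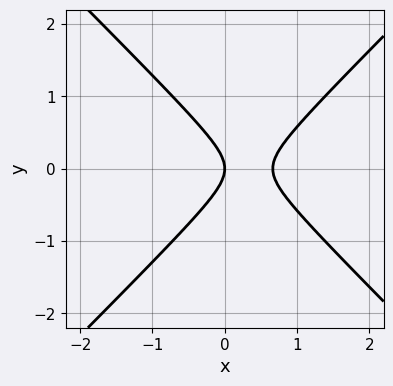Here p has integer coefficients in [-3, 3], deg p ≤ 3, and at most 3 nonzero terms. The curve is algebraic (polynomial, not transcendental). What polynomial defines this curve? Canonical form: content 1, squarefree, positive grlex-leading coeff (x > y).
1. deg p = 2. A generic line meets the curve in up to 2 points.
2. Symmetries: it's symmetric under y → −y, forcing even powers of y.
3. Against the integer gridlines: it crosses the y-axis at the gridline y = 0; it crosses the x-axis at the gridline x = 0.
4. Assembling these constraints gives the stated polynomial.

3*x^2 - 3*y^2 - 2*x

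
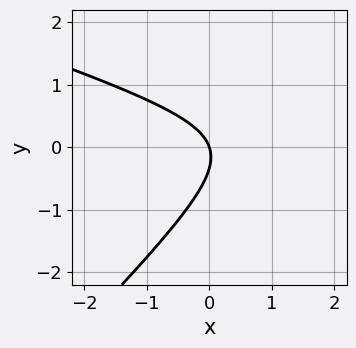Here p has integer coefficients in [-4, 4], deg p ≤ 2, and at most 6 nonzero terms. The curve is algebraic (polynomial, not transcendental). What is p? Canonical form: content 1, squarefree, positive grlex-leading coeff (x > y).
x^2 + 2*x*y - 3*y^2 - 3*x - y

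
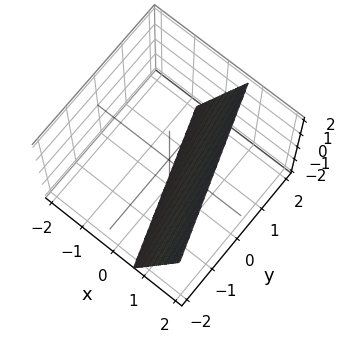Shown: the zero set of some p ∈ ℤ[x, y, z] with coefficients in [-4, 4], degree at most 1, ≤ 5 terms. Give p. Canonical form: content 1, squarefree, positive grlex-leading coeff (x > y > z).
(a) deg p = 1. The surface is flat (a plane).
(b) Against the integer gridlines: it crosses the y-axis at the gridline y = 2; it crosses the z-axis at the gridline z = -2.
(c) Solving for integer coefficients yields p as stated.

3*x + y - z - 2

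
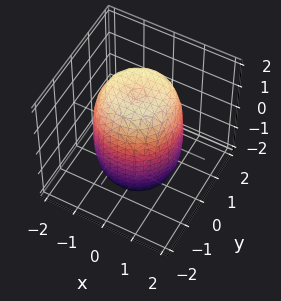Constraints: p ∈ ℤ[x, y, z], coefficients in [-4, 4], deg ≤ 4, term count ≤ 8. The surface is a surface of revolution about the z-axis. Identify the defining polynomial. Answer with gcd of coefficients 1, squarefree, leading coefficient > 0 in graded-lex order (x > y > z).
(a) The degree is 4 — a generic line meets the surface in up to 4 points.
(b) Symmetries: rotational symmetry about the z-axis ⇒ p depends on x, y only through x² + y².
(c) Reading off the gridlines: a circular section at z = -1 has radius between 1 and 2.
(d) Matching integer coefficients to the picture gives p.

2*x^4 + 4*x^2*y^2 + 2*y^4 - 2*x^2 - 2*y^2 + z^2 - 3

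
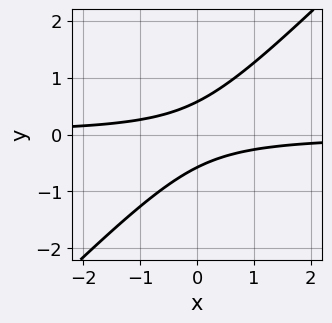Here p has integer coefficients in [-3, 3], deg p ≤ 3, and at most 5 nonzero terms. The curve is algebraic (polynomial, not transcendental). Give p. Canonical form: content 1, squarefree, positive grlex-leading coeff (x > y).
3*x*y - 3*y^2 + 1

(a) Degree: no degree-1 curve has this shape, so deg p = 2.
(b) From the visible intercepts: it misses every integer gridline on the x-axis.
(c) Matching integer coefficients to the picture gives p.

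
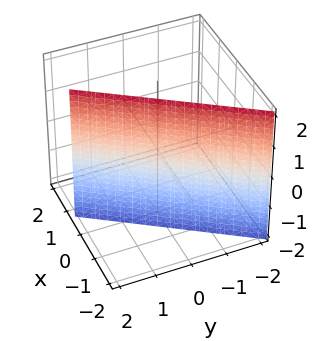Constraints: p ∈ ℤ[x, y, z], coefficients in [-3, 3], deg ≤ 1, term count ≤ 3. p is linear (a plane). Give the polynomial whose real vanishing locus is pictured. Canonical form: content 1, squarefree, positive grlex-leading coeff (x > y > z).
First, degree: the surface is flat (a plane), so deg p = 1.
Then, from the visible intercepts: the surface avoids every integer z-axis point in the box; one y-axis crossing is at y = 1.
Finally, the integer polynomial consistent with all of this is the stated p.

3*x - 2*y + 2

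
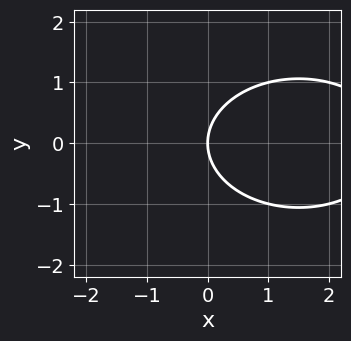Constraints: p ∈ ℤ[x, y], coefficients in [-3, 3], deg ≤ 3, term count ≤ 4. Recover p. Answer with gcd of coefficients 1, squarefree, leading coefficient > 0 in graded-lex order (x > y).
(a) The degree is 2 — a generic line meets the curve in up to 2 points.
(b) Symmetries: the y ↦ −y reflection is a symmetry, so y appears only in even powers.
(c) From the visible intercepts: it crosses the y-axis at the gridline y = 0; it meets the x-axis at x = 0 (among the integer gridlines).
(d) These observations pin down the coefficients.

x^2 + 2*y^2 - 3*x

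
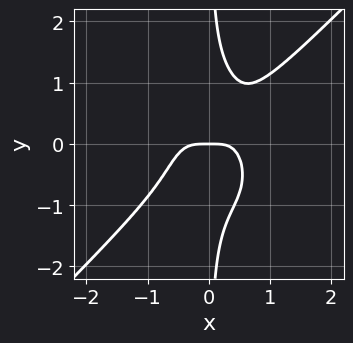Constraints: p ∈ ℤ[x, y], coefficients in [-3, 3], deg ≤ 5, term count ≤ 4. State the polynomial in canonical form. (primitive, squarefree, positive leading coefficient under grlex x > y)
First, the degree is 4 — a generic line meets the curve in up to 4 points.
Next, reading off the gridlines: one y-axis crossing is at y = 0; it meets the x-axis at x = 0 (among the integer gridlines).
Finally, fitting integer coefficients to these (and the overall shape) gives p.

3*x^4 - x^3*y - 2*x*y^3 + y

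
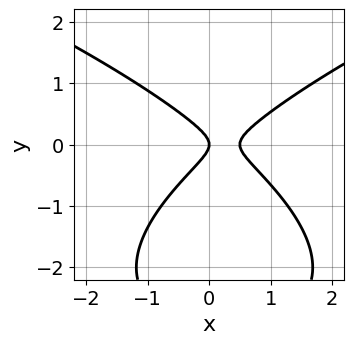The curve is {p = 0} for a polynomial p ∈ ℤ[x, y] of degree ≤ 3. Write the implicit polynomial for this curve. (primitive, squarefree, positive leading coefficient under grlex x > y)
1. The degree is 3 — the shape is more complex than any degree-2 curve.
2. Observable constraints: one x-axis crossing is at x = 0; it crosses the y-axis at the gridline y = 0.
3. Matching integer coefficients to the picture gives p.

y^3 - 2*x^2 + 3*y^2 + x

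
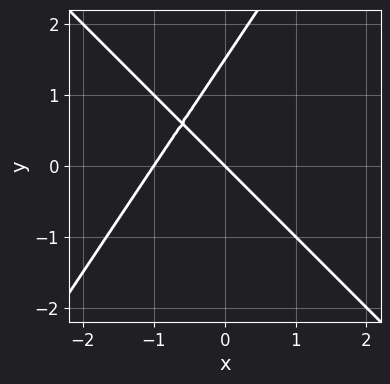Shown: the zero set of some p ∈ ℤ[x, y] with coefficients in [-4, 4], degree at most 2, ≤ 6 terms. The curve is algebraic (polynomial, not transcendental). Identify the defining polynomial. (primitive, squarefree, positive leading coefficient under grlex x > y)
3*x^2 + x*y - 2*y^2 + 3*x + 3*y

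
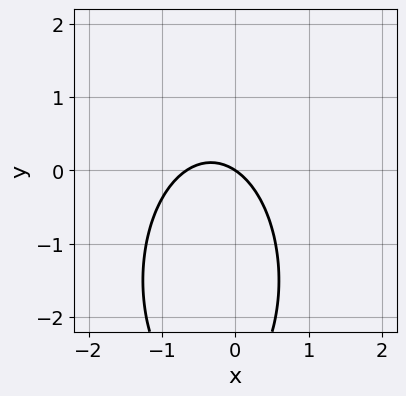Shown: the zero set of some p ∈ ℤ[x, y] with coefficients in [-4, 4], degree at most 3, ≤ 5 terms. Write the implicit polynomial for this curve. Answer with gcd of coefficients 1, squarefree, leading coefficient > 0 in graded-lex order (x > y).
The degree is 2 — a generic line meets the curve in up to 2 points.
From the axis intercepts and sections: one y-axis crossing is at y = 0; it meets the x-axis at x = 0 (among the integer gridlines).
Fitting integer coefficients to these (and the overall shape) gives p.

3*x^2 + y^2 + 2*x + 3*y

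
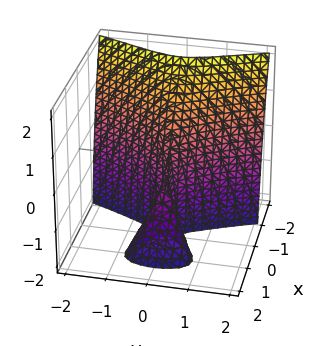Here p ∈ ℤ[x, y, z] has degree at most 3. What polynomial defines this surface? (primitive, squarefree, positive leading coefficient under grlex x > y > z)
(a) deg p = 3. No degree-2 surface has this shape.
(b) Checking where it meets the axes: the visible z-axis segment lies entirely on the surface; it crosses the y-axis at the gridline y = 0.
(c) These observations pin down the coefficients.

3*x^3 + 2*x^2*z + 2*y^2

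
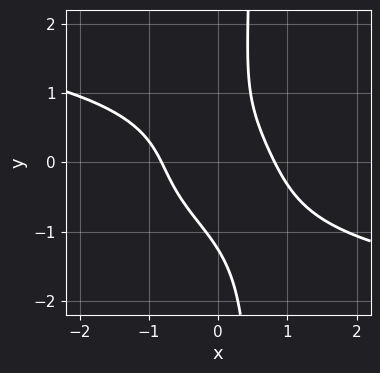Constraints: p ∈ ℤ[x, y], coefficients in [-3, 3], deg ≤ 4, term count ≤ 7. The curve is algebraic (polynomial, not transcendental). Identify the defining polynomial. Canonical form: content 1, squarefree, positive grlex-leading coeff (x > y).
2*x*y^3 - y^3 + 3*x^2 + 3*x*y - 2

First, deg p = 4. A generic line meets the curve in up to 4 points.
Finally, matching integer coefficients to the picture gives p.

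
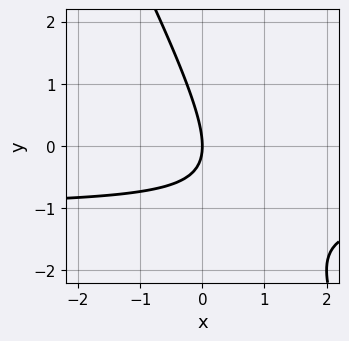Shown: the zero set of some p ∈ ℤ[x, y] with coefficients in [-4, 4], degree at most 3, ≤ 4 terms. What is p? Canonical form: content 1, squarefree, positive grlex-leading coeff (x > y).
The degree is 2 — no degree-1 curve has this shape.
Reading off the gridlines: it crosses the x-axis at the gridline x = 0; it crosses the y-axis at the gridline y = 0.
Together with the visible shape, these determine p as stated.

2*x*y + y^2 + 2*x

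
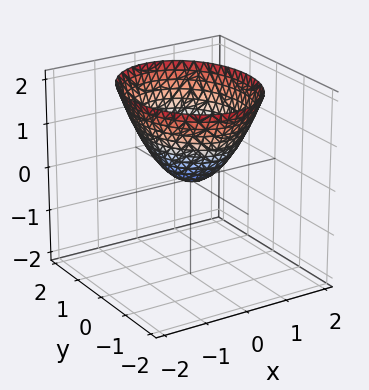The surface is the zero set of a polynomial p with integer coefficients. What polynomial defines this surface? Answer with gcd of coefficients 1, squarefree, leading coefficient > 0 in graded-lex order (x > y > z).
3*x^2 + 2*y^2 - 3*z

First, the degree is 2 — a paraboloid; a quadric.
Then, symmetries: the x ↦ −x reflection is a symmetry, so x appears only in even powers; mirror symmetry y ↦ −y ⇒ only even powers of y.
Then, against the integer gridlines: one x-axis crossing is at x = 0; one y-axis crossing is at y = 0.
Finally, assembling these constraints gives the stated polynomial.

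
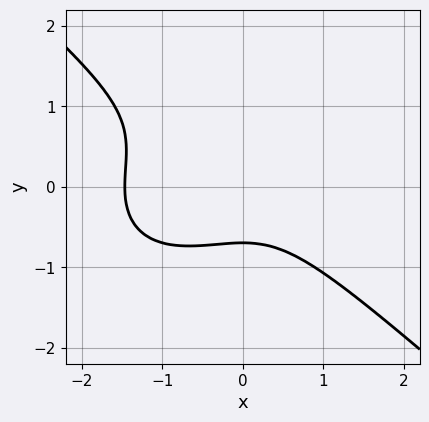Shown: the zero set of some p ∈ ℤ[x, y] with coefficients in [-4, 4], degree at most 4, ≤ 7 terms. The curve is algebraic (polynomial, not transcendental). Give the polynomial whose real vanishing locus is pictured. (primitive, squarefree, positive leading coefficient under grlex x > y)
2*x^3 + 3*y^3 + 2*x^2 - 2*y^2 + 2

1. The degree is 3 — a generic line meets the curve in up to 3 points.
2. Putting this together gives p.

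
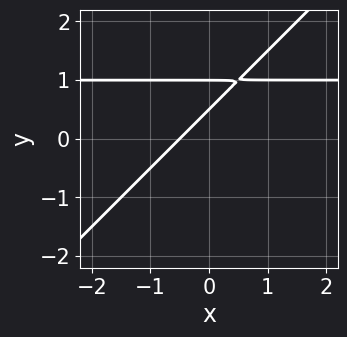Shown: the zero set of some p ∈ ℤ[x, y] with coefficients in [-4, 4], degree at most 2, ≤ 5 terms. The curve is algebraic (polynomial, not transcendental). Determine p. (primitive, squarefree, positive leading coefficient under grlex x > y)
First, the degree is 2 — a generic line meets the curve in up to 2 points.
Then, from the axis intercepts and sections: it crosses the y-axis at the gridline y = 1.
Finally, the integer polynomial consistent with all of this is the stated p.

2*x*y - 2*y^2 - 2*x + 3*y - 1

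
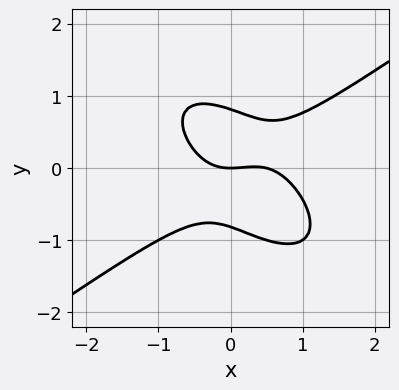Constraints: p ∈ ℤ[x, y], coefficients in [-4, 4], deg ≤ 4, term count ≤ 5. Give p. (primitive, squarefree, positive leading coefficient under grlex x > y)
2*x^3 - 2*x*y^2 - 3*y^3 - x^2 + 2*y

(a) Degree: the shape is more complex than any degree-2 curve, so deg p = 3.
(b) Reading off the gridlines: it meets the y-axis at y = 0 (among the integer gridlines); it crosses the x-axis at the gridline x = 0.
(c) Together with the visible shape, these determine p as stated.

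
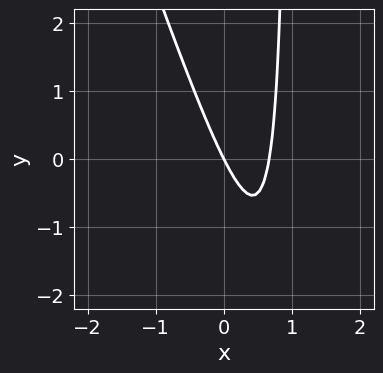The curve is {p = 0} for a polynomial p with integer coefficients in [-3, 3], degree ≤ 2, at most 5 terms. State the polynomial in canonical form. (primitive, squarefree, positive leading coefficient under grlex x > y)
3*x^2 + x*y - 2*x - y

(a) deg p = 2. The shape is more complex than any degree-1 curve.
(b) Reading off the gridlines: one x-axis crossing is at x = 0; it meets the y-axis at y = 0 (among the integer gridlines).
(c) Matching integer coefficients to the picture gives p.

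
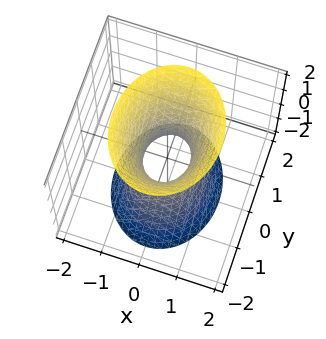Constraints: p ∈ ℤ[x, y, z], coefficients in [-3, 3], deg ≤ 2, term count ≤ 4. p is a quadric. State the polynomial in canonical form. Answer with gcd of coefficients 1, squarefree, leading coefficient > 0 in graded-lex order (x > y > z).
3*x^2 + 2*y^2 - z^2 - 1

(a) Degree: an hourglass — one-sheet hyperboloid; a quadric, so deg p = 2.
(b) Symmetries: it's symmetric under y → −y, forcing even powers of y; it's symmetric under x → −x, forcing even powers of x; it's symmetric under z → −z, forcing even powers of z.
(c) Against the integer gridlines: it misses every integer gridline on the z-axis.
(d) These observations pin down the coefficients.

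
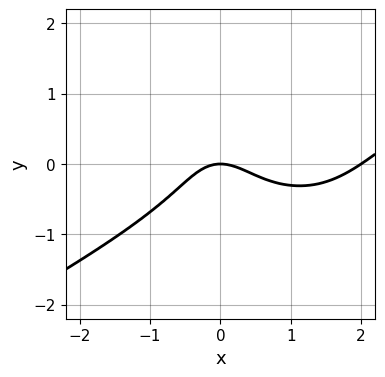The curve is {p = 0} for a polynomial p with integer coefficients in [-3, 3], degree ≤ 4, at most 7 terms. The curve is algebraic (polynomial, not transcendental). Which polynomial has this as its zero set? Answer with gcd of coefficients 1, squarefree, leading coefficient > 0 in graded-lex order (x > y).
x^3 - x^2*y - 3*y^3 - 2*x^2 - 2*y

(a) deg p = 3. No degree-2 curve has this shape.
(b) Observable constraints: one y-axis crossing is at y = 0; the x-axis gridline crossings are at x ∈ {0, 2}.
(c) Assembling these constraints gives the stated polynomial.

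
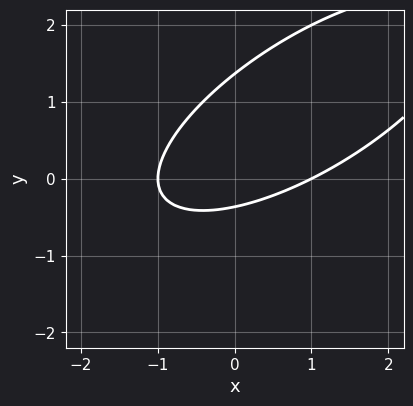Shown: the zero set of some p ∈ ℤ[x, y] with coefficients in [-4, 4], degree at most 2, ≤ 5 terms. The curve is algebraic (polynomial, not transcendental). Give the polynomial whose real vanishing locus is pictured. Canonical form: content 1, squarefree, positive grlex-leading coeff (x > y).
x^2 - 2*x*y + 2*y^2 - 2*y - 1

First, deg p = 2. No degree-1 curve has this shape.
Next, checking where it meets the axes: among the integer gridlines, it crosses the x-axis at x ∈ {-1, 1}.
Finally, these observations pin down the coefficients.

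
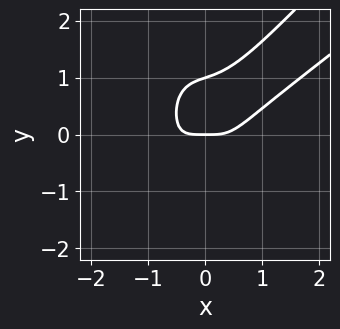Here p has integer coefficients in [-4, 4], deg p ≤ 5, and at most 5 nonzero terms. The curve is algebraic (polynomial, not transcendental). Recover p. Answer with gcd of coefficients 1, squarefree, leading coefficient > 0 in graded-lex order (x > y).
2*x^4 - 3*x^3*y + y^4 - x*y^2 - y

(a) The degree is 4 — no degree-3 curve has this shape.
(b) Reading off the gridlines: it meets the x-axis at x = 0 (among the integer gridlines); among the integer gridlines, it crosses the y-axis at y ∈ {0, 1}.
(c) These observations pin down the coefficients.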